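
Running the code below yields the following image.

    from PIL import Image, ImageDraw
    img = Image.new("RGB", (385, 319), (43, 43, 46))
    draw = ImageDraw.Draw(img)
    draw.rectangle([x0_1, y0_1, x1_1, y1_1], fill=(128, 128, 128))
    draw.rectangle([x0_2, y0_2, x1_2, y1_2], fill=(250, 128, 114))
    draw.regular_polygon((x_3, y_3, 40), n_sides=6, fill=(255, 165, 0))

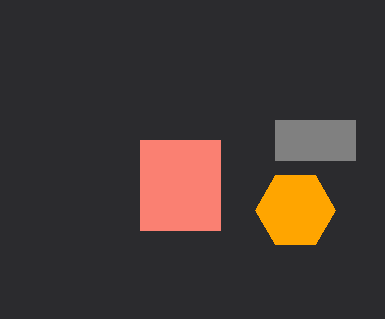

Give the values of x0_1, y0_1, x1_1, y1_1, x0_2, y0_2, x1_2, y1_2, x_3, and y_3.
x0_1 = 275; y0_1 = 120; x1_1 = 355; y1_1 = 160; x0_2 = 140; y0_2 = 140; x1_2 = 220; y1_2 = 230; x_3 = 295; y_3 = 210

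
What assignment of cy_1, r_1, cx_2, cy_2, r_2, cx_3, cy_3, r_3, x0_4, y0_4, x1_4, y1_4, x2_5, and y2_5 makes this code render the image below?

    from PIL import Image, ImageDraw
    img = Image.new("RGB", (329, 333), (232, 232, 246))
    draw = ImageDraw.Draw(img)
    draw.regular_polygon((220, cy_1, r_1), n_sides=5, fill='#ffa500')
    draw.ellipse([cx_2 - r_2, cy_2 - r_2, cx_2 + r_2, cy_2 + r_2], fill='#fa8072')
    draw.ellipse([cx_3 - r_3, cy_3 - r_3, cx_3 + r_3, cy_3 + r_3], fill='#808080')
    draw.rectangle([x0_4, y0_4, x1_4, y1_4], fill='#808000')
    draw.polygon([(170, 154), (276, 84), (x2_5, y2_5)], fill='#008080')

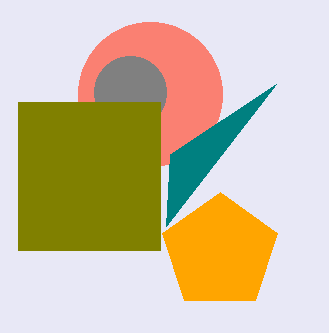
cy_1 = 252; r_1 = 60; cx_2 = 150; cy_2 = 94; r_2 = 72; cx_3 = 130; cy_3 = 92; r_3 = 36; x0_4 = 18; y0_4 = 102; x1_4 = 160; y1_4 = 250; x2_5 = 166; y2_5 = 226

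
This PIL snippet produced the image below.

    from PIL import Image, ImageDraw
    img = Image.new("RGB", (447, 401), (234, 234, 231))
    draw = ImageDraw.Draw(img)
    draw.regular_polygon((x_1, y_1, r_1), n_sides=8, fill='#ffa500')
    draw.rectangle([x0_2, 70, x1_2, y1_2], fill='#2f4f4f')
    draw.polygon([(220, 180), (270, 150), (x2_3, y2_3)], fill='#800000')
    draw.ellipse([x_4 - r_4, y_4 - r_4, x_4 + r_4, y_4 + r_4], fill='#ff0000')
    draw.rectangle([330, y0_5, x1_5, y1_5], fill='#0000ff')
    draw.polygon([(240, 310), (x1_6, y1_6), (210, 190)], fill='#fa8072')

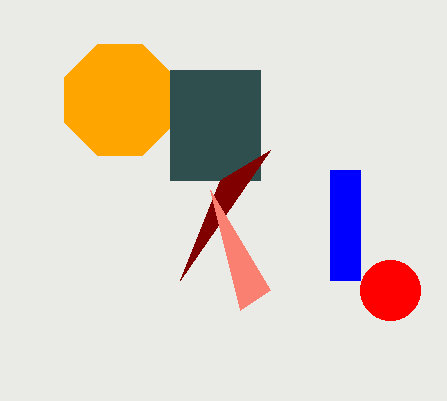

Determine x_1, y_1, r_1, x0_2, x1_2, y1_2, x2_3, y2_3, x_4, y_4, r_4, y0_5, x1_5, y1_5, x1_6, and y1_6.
x_1 = 120, y_1 = 100, r_1 = 60, x0_2 = 170, x1_2 = 260, y1_2 = 180, x2_3 = 180, y2_3 = 280, x_4 = 390, y_4 = 290, r_4 = 30, y0_5 = 170, x1_5 = 360, y1_5 = 280, x1_6 = 270, y1_6 = 290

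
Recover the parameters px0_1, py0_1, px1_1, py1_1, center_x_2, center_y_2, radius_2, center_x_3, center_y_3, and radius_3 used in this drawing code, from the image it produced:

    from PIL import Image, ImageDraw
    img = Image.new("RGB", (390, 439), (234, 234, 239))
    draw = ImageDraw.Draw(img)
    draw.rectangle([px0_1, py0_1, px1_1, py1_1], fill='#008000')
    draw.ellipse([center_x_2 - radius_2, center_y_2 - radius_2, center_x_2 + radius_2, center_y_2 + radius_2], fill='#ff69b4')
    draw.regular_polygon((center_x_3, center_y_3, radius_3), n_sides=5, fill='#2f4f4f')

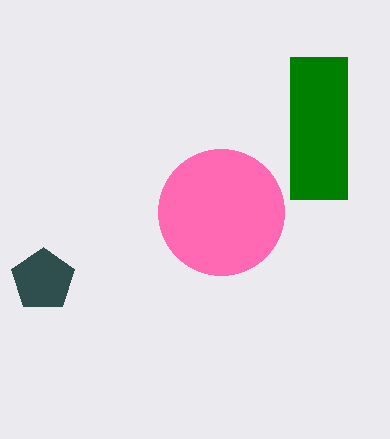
px0_1 = 290
py0_1 = 57
px1_1 = 347
py1_1 = 199
center_x_2 = 221
center_y_2 = 212
radius_2 = 63
center_x_3 = 43
center_y_3 = 280
radius_3 = 33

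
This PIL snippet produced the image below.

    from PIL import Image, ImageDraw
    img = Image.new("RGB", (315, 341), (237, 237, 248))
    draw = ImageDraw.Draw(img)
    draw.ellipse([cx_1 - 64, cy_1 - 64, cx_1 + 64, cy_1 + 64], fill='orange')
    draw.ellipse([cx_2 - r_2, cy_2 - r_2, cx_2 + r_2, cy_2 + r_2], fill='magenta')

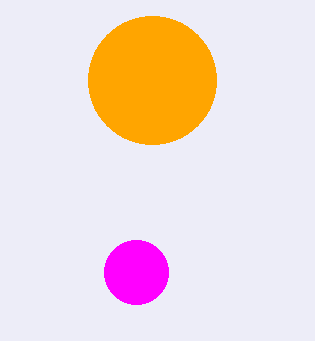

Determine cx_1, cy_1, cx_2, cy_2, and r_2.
cx_1 = 152
cy_1 = 80
cx_2 = 136
cy_2 = 272
r_2 = 32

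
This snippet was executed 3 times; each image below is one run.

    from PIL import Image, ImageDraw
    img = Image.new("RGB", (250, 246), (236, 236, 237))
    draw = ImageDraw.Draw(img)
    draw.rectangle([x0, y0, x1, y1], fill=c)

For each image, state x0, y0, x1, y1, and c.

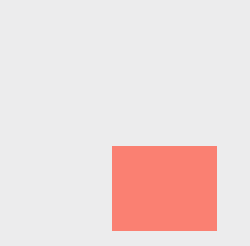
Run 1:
x0 = 112; y0 = 146; x1 = 216; y1 = 230; c = 'salmon'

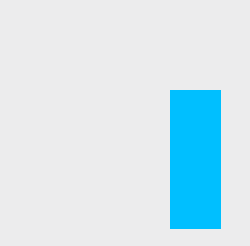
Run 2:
x0 = 170
y0 = 90
x1 = 220
y1 = 228
c = 'deepskyblue'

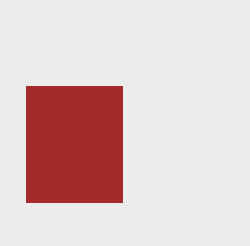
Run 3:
x0 = 26, y0 = 86, x1 = 122, y1 = 202, c = 'brown'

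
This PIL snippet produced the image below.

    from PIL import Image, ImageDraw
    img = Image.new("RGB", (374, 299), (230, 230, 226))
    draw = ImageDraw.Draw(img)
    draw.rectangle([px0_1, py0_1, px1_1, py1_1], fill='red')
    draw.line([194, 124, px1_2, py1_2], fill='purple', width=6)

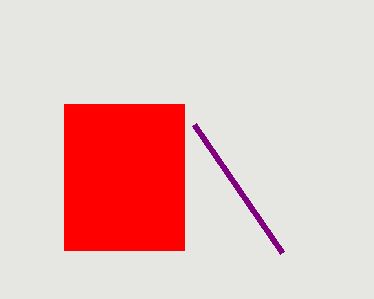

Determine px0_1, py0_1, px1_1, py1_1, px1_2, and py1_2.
px0_1 = 64; py0_1 = 104; px1_1 = 184; py1_1 = 250; px1_2 = 282; py1_2 = 252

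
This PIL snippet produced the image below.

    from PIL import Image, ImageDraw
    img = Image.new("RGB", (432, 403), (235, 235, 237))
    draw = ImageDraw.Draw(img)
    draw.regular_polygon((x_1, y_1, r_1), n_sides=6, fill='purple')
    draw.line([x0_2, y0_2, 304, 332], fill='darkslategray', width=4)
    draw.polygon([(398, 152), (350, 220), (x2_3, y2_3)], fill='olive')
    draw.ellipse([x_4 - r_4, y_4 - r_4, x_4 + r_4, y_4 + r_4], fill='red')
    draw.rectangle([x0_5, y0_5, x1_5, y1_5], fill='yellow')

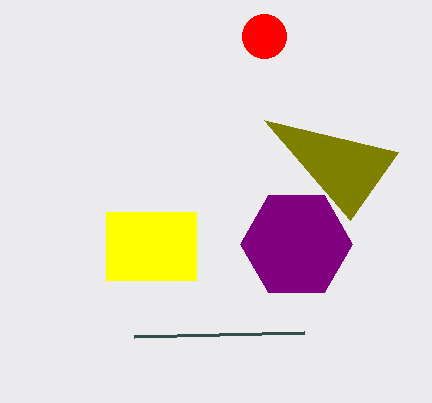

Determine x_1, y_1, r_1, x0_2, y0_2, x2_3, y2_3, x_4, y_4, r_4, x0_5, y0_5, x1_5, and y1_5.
x_1 = 296
y_1 = 244
r_1 = 56
x0_2 = 134
y0_2 = 336
x2_3 = 264
y2_3 = 120
x_4 = 264
y_4 = 36
r_4 = 22
x0_5 = 106
y0_5 = 212
x1_5 = 196
y1_5 = 280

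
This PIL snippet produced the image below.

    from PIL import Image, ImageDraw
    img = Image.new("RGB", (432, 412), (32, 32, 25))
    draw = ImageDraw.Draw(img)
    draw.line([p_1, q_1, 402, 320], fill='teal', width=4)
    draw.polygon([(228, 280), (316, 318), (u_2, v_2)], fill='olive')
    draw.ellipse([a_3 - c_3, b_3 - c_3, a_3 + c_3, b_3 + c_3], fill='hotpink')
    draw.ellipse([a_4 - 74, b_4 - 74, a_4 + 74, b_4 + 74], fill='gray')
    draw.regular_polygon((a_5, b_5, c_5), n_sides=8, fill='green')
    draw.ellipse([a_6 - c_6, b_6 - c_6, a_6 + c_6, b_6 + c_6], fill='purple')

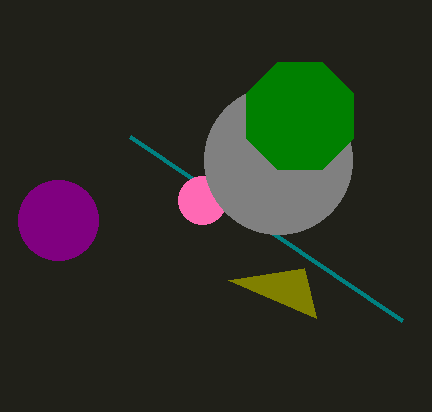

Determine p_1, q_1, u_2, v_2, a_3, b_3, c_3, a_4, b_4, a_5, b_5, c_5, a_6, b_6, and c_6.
p_1 = 130
q_1 = 136
u_2 = 304
v_2 = 268
a_3 = 202
b_3 = 200
c_3 = 24
a_4 = 278
b_4 = 160
a_5 = 300
b_5 = 116
c_5 = 58
a_6 = 58
b_6 = 220
c_6 = 40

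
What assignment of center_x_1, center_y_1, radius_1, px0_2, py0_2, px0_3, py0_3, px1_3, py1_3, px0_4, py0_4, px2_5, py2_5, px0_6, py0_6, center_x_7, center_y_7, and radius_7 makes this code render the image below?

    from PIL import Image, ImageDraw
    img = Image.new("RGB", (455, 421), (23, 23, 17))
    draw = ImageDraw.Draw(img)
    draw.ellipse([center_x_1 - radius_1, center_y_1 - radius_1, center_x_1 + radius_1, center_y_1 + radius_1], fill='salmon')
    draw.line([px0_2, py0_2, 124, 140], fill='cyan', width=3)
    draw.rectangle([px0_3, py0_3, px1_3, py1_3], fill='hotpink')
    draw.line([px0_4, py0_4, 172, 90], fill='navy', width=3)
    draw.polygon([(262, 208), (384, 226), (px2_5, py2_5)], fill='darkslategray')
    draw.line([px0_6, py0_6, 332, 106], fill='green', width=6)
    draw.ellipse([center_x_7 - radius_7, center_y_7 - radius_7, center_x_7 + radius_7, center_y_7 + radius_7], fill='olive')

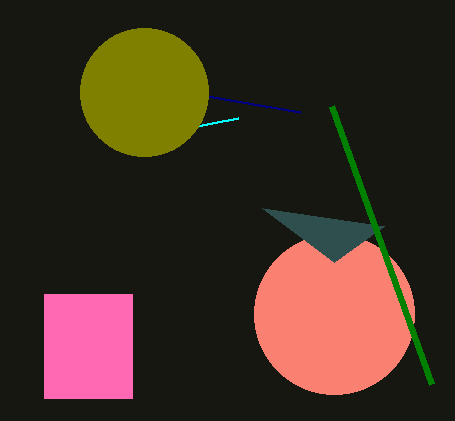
center_x_1 = 334
center_y_1 = 314
radius_1 = 80
px0_2 = 238
py0_2 = 118
px0_3 = 44
py0_3 = 294
px1_3 = 132
py1_3 = 398
px0_4 = 300
py0_4 = 112
px2_5 = 334
py2_5 = 262
px0_6 = 432
py0_6 = 384
center_x_7 = 144
center_y_7 = 92
radius_7 = 64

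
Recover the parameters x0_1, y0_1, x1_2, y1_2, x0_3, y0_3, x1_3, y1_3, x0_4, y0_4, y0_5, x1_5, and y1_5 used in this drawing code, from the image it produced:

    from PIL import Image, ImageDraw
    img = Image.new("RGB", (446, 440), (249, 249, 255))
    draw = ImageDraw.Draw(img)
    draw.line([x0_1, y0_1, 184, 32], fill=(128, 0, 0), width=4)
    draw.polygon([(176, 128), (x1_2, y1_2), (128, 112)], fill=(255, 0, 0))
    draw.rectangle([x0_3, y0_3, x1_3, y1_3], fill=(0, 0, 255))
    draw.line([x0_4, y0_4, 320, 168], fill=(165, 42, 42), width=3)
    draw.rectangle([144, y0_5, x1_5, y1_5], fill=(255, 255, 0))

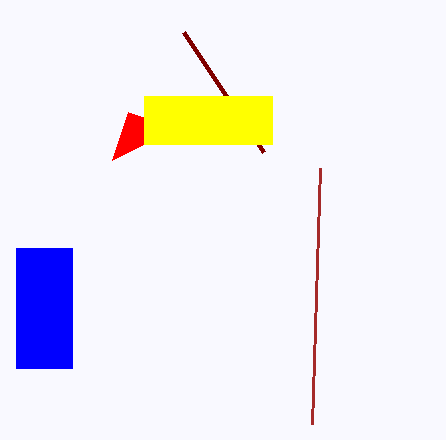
x0_1 = 264; y0_1 = 152; x1_2 = 112; y1_2 = 160; x0_3 = 16; y0_3 = 248; x1_3 = 72; y1_3 = 368; x0_4 = 312; y0_4 = 424; y0_5 = 96; x1_5 = 272; y1_5 = 144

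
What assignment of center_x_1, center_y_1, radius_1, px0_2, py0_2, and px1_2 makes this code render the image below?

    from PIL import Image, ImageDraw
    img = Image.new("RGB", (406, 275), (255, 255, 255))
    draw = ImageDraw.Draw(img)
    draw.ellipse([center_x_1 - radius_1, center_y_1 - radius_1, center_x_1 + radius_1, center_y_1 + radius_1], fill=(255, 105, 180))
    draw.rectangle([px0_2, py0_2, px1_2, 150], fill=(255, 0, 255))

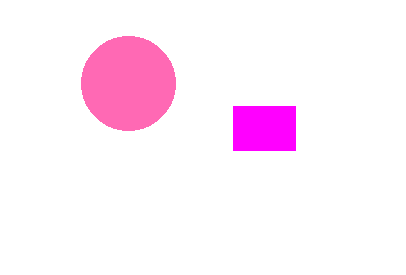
center_x_1 = 128, center_y_1 = 83, radius_1 = 47, px0_2 = 233, py0_2 = 106, px1_2 = 295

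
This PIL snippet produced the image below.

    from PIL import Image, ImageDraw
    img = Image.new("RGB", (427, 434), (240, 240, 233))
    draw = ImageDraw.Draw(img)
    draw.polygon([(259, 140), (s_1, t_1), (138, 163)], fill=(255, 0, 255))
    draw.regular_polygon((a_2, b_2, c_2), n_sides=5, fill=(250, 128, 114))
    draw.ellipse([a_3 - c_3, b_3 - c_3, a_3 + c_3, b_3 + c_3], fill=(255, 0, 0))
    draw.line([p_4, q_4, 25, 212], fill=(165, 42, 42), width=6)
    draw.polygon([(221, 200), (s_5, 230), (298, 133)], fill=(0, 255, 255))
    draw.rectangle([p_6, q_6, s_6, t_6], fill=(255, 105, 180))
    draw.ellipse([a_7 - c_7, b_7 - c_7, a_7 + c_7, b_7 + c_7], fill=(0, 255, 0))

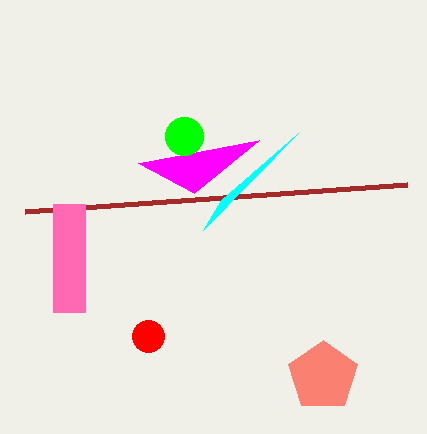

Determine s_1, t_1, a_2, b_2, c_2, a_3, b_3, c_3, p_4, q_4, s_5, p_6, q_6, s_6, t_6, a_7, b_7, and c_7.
s_1 = 194
t_1 = 193
a_2 = 323
b_2 = 376
c_2 = 36
a_3 = 148
b_3 = 336
c_3 = 16
p_4 = 407
q_4 = 185
s_5 = 203
p_6 = 53
q_6 = 204
s_6 = 85
t_6 = 312
a_7 = 184
b_7 = 136
c_7 = 19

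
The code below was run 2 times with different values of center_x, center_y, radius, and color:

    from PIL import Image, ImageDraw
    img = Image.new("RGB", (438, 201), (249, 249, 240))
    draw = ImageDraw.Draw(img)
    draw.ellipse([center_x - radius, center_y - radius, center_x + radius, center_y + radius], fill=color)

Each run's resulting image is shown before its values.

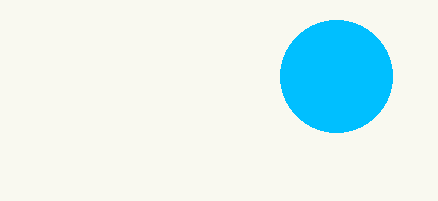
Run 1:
center_x = 336, center_y = 76, radius = 56, color = 'deepskyblue'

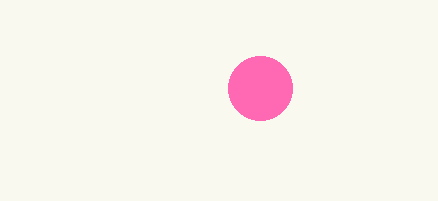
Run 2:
center_x = 260, center_y = 88, radius = 32, color = 'hotpink'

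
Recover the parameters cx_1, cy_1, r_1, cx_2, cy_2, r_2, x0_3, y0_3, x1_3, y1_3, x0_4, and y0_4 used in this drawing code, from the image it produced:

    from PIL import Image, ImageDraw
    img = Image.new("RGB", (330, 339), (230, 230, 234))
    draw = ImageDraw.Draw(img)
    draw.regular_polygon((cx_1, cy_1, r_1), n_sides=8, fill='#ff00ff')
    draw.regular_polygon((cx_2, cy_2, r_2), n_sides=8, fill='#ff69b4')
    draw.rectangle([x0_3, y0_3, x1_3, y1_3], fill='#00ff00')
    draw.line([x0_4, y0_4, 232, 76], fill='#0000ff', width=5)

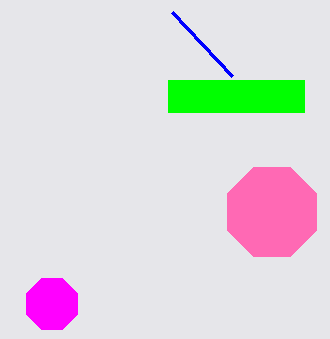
cx_1 = 52
cy_1 = 304
r_1 = 28
cx_2 = 272
cy_2 = 212
r_2 = 48
x0_3 = 168
y0_3 = 80
x1_3 = 304
y1_3 = 112
x0_4 = 172
y0_4 = 12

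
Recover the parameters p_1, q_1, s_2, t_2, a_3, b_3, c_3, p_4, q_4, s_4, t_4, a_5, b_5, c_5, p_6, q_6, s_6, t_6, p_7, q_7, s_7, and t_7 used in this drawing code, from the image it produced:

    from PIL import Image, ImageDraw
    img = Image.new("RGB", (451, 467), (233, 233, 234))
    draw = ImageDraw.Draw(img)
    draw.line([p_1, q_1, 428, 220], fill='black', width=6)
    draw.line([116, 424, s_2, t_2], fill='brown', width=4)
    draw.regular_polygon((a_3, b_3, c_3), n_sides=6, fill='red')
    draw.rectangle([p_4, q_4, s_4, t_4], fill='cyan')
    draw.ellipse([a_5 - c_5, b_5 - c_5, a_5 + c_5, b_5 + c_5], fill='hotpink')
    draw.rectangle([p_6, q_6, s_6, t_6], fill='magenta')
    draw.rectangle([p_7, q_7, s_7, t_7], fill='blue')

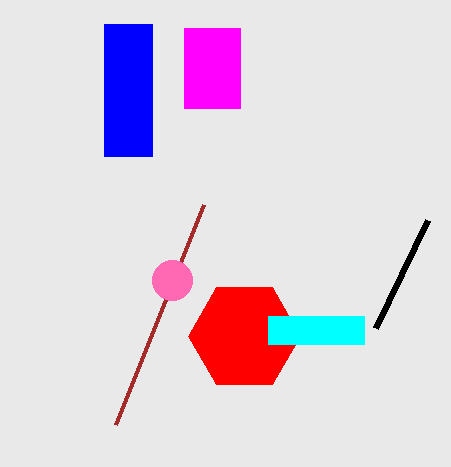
p_1 = 376
q_1 = 328
s_2 = 204
t_2 = 204
a_3 = 244
b_3 = 336
c_3 = 56
p_4 = 268
q_4 = 316
s_4 = 364
t_4 = 344
a_5 = 172
b_5 = 280
c_5 = 20
p_6 = 184
q_6 = 28
s_6 = 240
t_6 = 108
p_7 = 104
q_7 = 24
s_7 = 152
t_7 = 156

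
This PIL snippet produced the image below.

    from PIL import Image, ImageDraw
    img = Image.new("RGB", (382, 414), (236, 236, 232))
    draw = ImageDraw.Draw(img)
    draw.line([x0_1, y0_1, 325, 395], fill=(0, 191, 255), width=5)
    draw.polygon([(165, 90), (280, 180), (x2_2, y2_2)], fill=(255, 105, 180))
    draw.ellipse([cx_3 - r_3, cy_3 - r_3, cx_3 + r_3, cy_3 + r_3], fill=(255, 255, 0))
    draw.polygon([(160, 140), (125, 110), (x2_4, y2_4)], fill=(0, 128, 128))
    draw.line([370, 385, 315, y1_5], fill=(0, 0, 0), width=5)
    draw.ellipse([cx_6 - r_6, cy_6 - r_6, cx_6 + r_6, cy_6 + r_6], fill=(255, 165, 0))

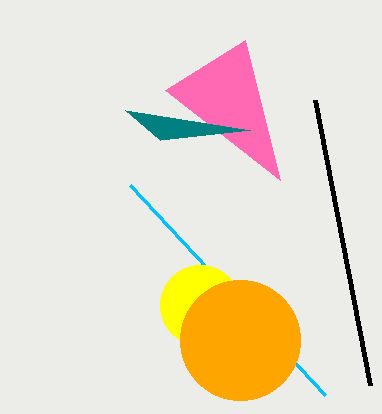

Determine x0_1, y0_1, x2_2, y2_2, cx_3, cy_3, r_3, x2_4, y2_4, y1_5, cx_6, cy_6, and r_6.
x0_1 = 130
y0_1 = 185
x2_2 = 245
y2_2 = 40
cx_3 = 200
cy_3 = 305
r_3 = 40
x2_4 = 250
y2_4 = 130
y1_5 = 100
cx_6 = 240
cy_6 = 340
r_6 = 60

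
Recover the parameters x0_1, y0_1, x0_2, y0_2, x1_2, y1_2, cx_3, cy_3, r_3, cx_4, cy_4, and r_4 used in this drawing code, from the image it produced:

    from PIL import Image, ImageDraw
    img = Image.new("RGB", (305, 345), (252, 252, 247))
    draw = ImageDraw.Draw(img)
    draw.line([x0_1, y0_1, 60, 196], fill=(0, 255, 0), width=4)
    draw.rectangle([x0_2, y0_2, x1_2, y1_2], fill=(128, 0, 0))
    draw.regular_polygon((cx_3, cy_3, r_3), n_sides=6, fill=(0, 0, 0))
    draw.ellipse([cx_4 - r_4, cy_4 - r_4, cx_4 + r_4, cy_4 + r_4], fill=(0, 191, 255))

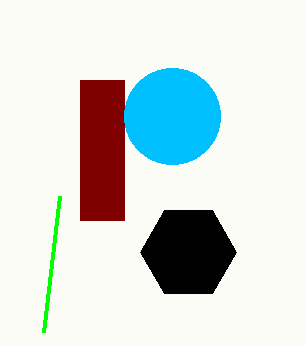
x0_1 = 44; y0_1 = 332; x0_2 = 80; y0_2 = 80; x1_2 = 124; y1_2 = 220; cx_3 = 188; cy_3 = 252; r_3 = 48; cx_4 = 172; cy_4 = 116; r_4 = 48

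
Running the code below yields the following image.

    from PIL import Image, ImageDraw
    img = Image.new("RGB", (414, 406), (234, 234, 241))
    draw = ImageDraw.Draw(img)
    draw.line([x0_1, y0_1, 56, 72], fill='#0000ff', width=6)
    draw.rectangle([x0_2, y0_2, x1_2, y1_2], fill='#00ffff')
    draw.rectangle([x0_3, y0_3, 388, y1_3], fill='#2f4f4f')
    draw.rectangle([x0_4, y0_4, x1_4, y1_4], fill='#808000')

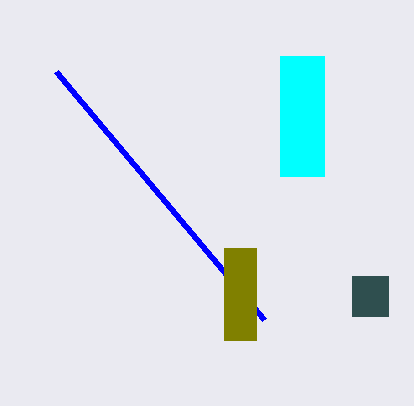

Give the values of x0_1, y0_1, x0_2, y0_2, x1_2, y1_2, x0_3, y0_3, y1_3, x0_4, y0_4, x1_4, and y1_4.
x0_1 = 264; y0_1 = 320; x0_2 = 280; y0_2 = 56; x1_2 = 324; y1_2 = 176; x0_3 = 352; y0_3 = 276; y1_3 = 316; x0_4 = 224; y0_4 = 248; x1_4 = 256; y1_4 = 340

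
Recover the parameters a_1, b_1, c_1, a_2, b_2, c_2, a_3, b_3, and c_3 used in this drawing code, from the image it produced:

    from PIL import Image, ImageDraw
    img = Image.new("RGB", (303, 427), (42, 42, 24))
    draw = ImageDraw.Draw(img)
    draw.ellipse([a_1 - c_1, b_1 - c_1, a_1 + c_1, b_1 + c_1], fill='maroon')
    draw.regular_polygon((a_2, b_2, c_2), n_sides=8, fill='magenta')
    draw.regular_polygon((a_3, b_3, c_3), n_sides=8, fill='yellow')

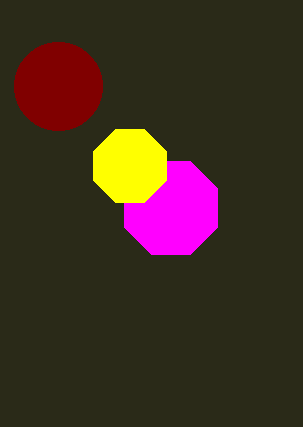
a_1 = 58; b_1 = 86; c_1 = 44; a_2 = 171; b_2 = 208; c_2 = 50; a_3 = 130; b_3 = 166; c_3 = 39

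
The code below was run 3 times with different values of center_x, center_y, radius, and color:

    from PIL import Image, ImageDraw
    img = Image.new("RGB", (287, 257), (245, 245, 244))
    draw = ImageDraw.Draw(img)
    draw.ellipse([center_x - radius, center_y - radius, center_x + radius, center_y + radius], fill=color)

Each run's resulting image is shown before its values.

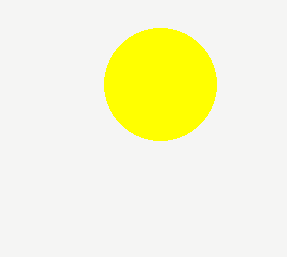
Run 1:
center_x = 160
center_y = 84
radius = 56
color = 'yellow'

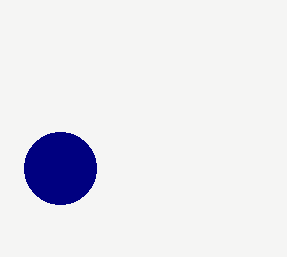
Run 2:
center_x = 60; center_y = 168; radius = 36; color = 'navy'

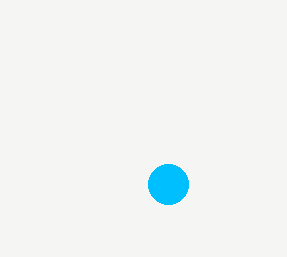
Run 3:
center_x = 168; center_y = 184; radius = 20; color = 'deepskyblue'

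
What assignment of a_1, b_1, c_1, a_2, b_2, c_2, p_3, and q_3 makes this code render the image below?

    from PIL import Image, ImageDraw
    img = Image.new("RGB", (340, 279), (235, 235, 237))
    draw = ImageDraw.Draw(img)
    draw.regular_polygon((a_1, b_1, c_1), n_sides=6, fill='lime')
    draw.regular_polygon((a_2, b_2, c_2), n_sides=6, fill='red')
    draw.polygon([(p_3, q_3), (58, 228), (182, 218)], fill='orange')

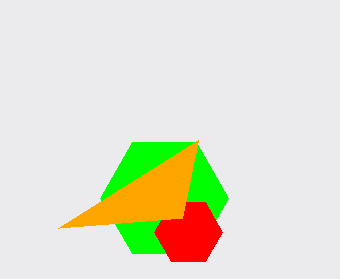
a_1 = 164
b_1 = 198
c_1 = 64
a_2 = 188
b_2 = 232
c_2 = 34
p_3 = 198
q_3 = 140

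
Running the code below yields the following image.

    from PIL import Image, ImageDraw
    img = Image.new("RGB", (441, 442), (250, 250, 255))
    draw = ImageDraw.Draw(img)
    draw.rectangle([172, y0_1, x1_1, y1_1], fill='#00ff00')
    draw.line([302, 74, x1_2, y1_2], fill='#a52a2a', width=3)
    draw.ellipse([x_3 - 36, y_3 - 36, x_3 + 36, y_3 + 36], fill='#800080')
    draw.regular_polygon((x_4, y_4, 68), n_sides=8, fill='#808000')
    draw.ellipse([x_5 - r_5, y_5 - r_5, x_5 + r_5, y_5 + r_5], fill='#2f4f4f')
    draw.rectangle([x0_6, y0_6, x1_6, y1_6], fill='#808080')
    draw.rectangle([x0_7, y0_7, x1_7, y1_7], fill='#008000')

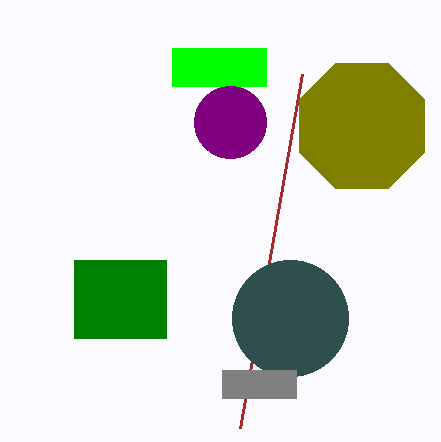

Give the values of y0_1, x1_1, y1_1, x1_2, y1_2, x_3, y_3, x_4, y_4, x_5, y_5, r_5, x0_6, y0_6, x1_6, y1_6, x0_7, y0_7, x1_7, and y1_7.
y0_1 = 48, x1_1 = 266, y1_1 = 86, x1_2 = 240, y1_2 = 428, x_3 = 230, y_3 = 122, x_4 = 362, y_4 = 126, x_5 = 290, y_5 = 318, r_5 = 58, x0_6 = 222, y0_6 = 370, x1_6 = 296, y1_6 = 398, x0_7 = 74, y0_7 = 260, x1_7 = 166, y1_7 = 338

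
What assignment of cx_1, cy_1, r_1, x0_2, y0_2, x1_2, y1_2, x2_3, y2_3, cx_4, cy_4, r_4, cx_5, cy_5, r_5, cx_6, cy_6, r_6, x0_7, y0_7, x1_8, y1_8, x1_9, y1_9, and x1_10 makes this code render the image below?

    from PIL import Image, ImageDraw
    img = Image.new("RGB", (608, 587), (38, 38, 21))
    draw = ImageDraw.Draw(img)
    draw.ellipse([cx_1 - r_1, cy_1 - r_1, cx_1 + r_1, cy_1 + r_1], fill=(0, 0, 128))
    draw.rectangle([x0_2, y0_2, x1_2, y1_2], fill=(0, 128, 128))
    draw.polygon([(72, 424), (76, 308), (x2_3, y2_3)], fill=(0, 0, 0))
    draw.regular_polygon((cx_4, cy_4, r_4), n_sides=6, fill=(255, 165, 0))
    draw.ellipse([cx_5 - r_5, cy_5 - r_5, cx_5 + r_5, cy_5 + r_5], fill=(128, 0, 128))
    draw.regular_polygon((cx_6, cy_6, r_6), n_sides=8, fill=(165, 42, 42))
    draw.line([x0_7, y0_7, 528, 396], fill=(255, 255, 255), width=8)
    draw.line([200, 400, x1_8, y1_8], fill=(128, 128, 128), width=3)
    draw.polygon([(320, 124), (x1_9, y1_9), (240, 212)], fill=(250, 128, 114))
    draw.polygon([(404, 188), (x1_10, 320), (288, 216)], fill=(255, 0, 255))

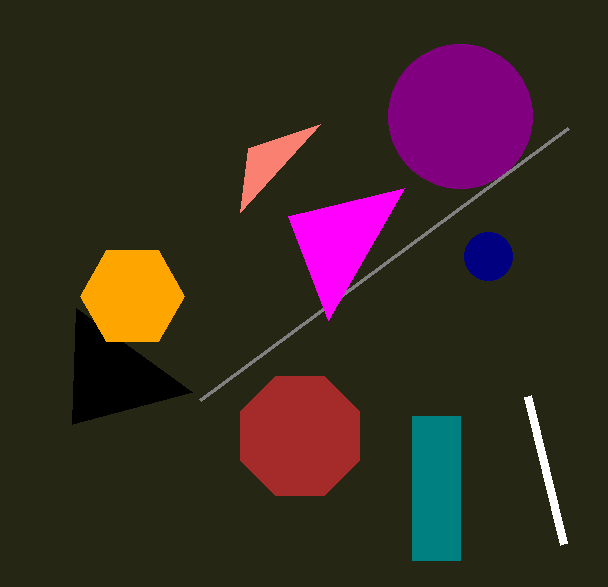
cx_1 = 488
cy_1 = 256
r_1 = 24
x0_2 = 412
y0_2 = 416
x1_2 = 460
y1_2 = 560
x2_3 = 192
y2_3 = 392
cx_4 = 132
cy_4 = 296
r_4 = 52
cx_5 = 460
cy_5 = 116
r_5 = 72
cx_6 = 300
cy_6 = 436
r_6 = 64
x0_7 = 564
y0_7 = 544
x1_8 = 568
y1_8 = 128
x1_9 = 248
y1_9 = 148
x1_10 = 328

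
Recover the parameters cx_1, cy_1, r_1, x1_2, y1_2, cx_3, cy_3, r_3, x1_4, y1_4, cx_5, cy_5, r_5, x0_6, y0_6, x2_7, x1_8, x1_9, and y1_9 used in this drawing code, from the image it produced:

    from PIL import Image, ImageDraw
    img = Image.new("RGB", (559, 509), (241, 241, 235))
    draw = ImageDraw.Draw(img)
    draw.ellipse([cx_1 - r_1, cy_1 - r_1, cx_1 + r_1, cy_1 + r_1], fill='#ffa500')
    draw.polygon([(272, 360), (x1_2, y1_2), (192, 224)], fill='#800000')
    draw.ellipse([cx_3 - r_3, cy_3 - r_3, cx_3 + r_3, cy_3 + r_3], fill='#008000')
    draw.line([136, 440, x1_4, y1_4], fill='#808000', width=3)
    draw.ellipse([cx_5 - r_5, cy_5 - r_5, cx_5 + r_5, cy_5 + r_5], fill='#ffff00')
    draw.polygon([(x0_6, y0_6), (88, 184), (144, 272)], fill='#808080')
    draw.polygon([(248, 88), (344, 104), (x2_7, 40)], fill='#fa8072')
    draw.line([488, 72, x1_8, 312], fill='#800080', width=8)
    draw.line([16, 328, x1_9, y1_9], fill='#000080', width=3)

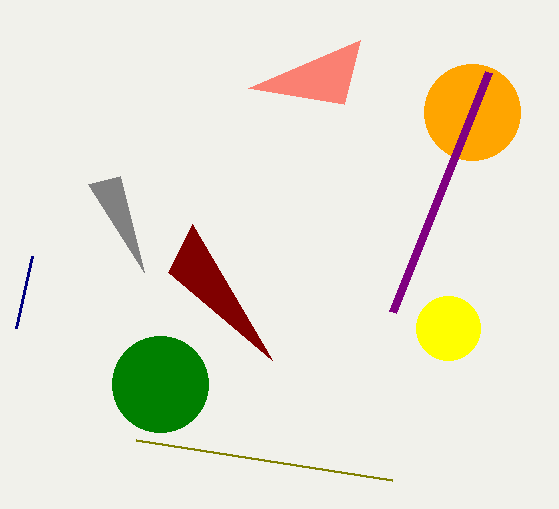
cx_1 = 472, cy_1 = 112, r_1 = 48, x1_2 = 168, y1_2 = 272, cx_3 = 160, cy_3 = 384, r_3 = 48, x1_4 = 392, y1_4 = 480, cx_5 = 448, cy_5 = 328, r_5 = 32, x0_6 = 120, y0_6 = 176, x2_7 = 360, x1_8 = 392, x1_9 = 32, y1_9 = 256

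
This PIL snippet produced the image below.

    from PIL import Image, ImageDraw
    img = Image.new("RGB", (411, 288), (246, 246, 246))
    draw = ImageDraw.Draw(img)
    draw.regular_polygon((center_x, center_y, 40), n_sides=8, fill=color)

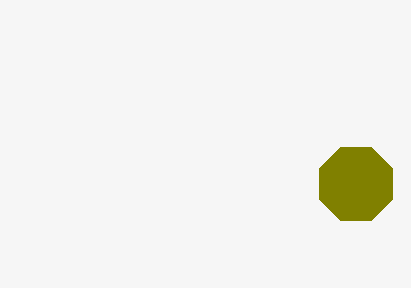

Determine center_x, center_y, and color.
center_x = 356
center_y = 184
color = 'olive'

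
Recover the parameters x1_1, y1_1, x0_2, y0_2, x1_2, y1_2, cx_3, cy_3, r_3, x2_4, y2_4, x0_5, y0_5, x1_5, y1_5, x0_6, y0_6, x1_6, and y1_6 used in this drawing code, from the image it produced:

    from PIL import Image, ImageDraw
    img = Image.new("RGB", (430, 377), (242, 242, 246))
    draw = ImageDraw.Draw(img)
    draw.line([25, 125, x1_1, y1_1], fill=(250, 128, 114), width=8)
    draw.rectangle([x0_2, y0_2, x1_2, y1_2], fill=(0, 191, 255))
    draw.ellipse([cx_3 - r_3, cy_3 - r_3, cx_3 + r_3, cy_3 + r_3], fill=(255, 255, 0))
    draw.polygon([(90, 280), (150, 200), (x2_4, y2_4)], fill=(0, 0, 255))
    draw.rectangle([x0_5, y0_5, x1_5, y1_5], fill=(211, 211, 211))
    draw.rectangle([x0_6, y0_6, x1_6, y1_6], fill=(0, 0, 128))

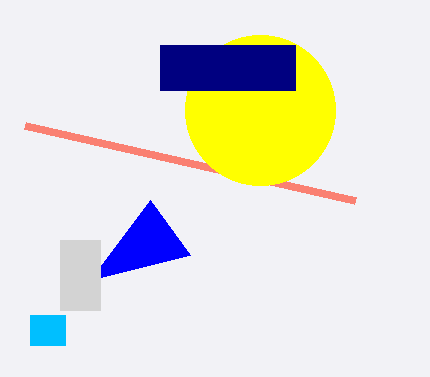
x1_1 = 355
y1_1 = 200
x0_2 = 30
y0_2 = 315
x1_2 = 65
y1_2 = 345
cx_3 = 260
cy_3 = 110
r_3 = 75
x2_4 = 190
y2_4 = 255
x0_5 = 60
y0_5 = 240
x1_5 = 100
y1_5 = 310
x0_6 = 160
y0_6 = 45
x1_6 = 295
y1_6 = 90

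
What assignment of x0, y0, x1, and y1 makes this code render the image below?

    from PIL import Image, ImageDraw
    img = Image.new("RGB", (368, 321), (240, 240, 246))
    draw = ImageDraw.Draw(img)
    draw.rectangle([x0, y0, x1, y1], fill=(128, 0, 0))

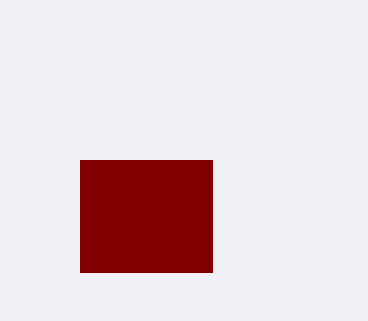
x0 = 80; y0 = 160; x1 = 212; y1 = 272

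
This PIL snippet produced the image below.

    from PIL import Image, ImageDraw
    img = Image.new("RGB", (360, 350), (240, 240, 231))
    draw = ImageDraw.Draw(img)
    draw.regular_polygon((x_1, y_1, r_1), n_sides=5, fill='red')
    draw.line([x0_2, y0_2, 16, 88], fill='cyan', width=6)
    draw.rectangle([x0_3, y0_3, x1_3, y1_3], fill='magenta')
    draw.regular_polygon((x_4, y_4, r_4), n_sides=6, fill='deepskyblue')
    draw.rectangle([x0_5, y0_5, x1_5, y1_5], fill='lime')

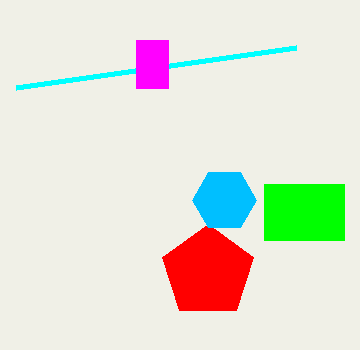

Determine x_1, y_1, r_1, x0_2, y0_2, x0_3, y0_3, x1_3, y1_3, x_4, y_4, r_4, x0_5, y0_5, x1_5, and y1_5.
x_1 = 208
y_1 = 272
r_1 = 48
x0_2 = 296
y0_2 = 48
x0_3 = 136
y0_3 = 40
x1_3 = 168
y1_3 = 88
x_4 = 224
y_4 = 200
r_4 = 32
x0_5 = 264
y0_5 = 184
x1_5 = 344
y1_5 = 240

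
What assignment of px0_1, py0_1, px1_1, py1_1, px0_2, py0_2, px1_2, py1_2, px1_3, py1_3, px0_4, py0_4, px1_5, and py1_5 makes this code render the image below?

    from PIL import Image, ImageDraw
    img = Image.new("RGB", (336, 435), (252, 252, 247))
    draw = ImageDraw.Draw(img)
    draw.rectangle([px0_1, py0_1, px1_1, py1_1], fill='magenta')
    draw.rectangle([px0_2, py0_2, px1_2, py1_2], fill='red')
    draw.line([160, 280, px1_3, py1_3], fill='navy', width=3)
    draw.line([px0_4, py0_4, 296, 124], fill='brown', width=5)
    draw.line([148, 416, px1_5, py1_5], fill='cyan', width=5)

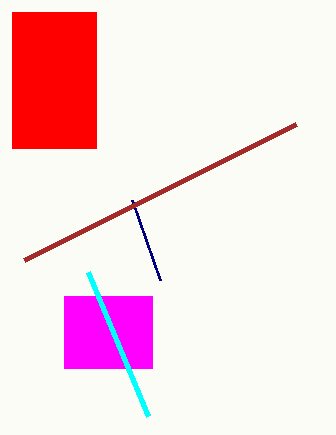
px0_1 = 64, py0_1 = 296, px1_1 = 152, py1_1 = 368, px0_2 = 12, py0_2 = 12, px1_2 = 96, py1_2 = 148, px1_3 = 132, py1_3 = 200, px0_4 = 24, py0_4 = 260, px1_5 = 88, py1_5 = 272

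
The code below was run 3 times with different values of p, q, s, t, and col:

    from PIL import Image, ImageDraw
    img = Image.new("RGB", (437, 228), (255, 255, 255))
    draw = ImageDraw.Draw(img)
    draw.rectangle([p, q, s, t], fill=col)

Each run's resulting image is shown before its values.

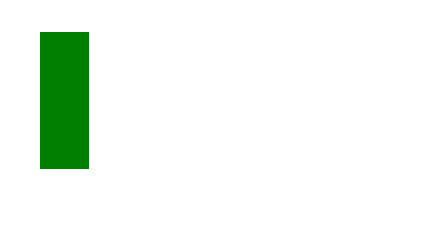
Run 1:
p = 40; q = 32; s = 88; t = 168; col = 'green'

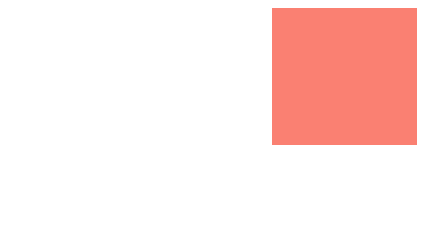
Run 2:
p = 272, q = 8, s = 416, t = 144, col = 'salmon'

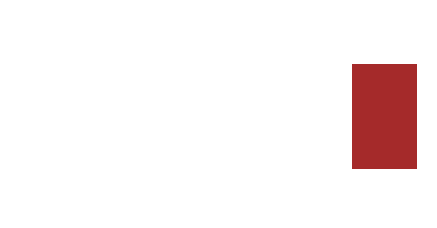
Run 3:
p = 352, q = 64, s = 416, t = 168, col = 'brown'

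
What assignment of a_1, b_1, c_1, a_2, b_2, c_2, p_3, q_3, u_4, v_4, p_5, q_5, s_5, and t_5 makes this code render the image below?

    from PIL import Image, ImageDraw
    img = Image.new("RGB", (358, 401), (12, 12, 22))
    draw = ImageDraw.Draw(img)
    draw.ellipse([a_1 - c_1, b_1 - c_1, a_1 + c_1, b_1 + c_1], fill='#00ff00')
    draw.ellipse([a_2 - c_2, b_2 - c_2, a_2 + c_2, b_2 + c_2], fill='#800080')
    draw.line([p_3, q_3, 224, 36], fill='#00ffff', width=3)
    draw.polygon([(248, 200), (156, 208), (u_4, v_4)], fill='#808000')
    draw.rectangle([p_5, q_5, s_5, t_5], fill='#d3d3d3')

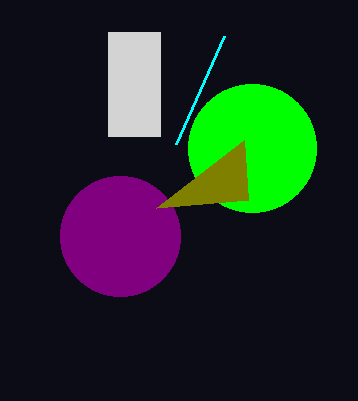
a_1 = 252, b_1 = 148, c_1 = 64, a_2 = 120, b_2 = 236, c_2 = 60, p_3 = 176, q_3 = 144, u_4 = 244, v_4 = 140, p_5 = 108, q_5 = 32, s_5 = 160, t_5 = 136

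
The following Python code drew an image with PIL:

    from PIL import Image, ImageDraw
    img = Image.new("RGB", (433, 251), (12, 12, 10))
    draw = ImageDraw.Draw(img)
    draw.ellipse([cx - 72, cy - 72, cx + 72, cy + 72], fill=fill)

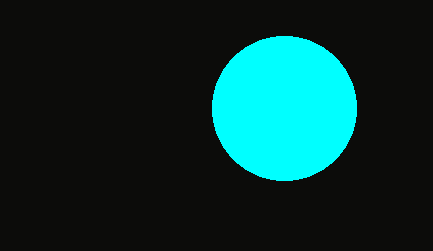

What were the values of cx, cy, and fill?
cx = 284; cy = 108; fill = 'cyan'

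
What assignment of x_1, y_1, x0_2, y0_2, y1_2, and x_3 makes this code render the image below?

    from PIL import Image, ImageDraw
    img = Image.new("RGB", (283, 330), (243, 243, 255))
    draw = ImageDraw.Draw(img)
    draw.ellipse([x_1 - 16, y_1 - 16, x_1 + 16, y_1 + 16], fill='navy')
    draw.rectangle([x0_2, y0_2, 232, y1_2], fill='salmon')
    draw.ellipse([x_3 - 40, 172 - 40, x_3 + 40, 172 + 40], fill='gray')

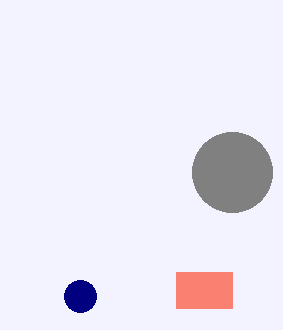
x_1 = 80, y_1 = 296, x0_2 = 176, y0_2 = 272, y1_2 = 308, x_3 = 232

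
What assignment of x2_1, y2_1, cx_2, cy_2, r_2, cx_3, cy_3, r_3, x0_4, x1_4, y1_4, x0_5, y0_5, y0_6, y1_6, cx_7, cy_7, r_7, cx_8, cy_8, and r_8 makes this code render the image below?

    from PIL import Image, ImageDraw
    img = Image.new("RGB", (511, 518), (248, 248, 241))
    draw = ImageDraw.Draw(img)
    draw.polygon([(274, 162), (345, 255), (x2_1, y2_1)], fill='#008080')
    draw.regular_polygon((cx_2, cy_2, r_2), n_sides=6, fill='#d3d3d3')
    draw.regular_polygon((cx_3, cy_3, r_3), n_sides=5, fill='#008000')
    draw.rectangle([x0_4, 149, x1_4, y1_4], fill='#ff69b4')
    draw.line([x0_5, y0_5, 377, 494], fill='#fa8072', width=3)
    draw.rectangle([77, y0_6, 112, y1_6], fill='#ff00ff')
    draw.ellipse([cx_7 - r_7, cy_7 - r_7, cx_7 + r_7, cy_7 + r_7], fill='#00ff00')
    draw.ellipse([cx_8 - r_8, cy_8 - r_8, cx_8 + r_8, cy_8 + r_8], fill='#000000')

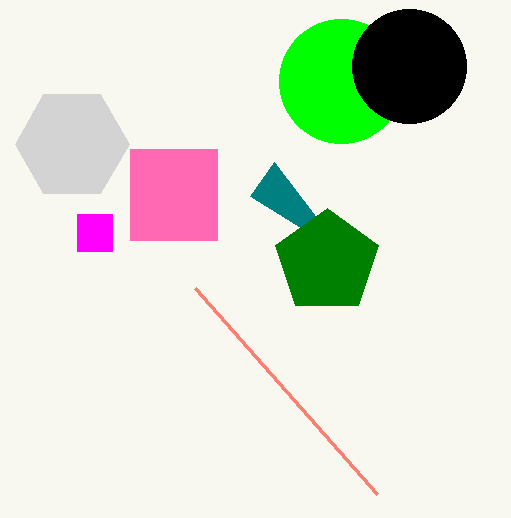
x2_1 = 250, y2_1 = 196, cx_2 = 72, cy_2 = 144, r_2 = 57, cx_3 = 327, cy_3 = 262, r_3 = 54, x0_4 = 130, x1_4 = 217, y1_4 = 240, x0_5 = 195, y0_5 = 288, y0_6 = 214, y1_6 = 251, cx_7 = 341, cy_7 = 81, r_7 = 62, cx_8 = 409, cy_8 = 66, r_8 = 57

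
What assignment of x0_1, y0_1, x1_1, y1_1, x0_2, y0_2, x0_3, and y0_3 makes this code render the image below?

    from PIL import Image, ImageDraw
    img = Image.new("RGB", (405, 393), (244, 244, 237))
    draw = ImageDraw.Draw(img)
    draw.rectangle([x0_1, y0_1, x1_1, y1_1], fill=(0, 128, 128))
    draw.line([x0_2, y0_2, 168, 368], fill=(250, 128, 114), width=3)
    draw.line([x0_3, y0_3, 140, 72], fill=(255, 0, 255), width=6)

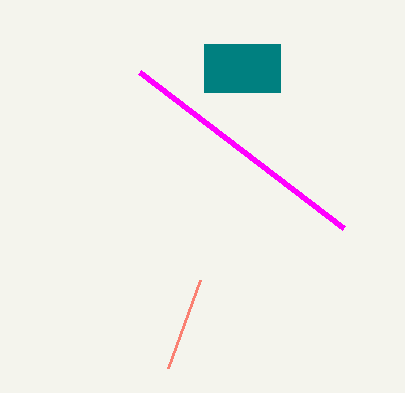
x0_1 = 204
y0_1 = 44
x1_1 = 280
y1_1 = 92
x0_2 = 200
y0_2 = 280
x0_3 = 344
y0_3 = 228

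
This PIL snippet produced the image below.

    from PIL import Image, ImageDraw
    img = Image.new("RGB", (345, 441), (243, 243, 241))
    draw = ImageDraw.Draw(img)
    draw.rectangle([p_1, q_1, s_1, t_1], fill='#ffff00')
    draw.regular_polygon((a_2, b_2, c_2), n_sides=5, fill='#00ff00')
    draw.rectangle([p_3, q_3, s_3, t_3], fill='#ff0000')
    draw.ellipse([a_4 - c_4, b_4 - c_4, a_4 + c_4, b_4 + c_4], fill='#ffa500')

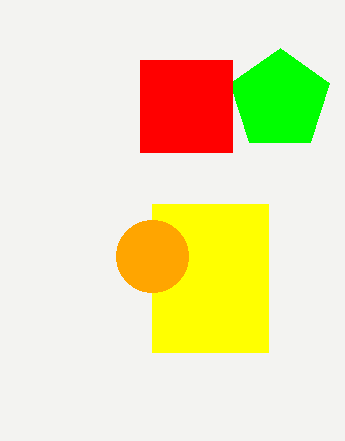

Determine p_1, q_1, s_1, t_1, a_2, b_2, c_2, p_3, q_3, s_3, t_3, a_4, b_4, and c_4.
p_1 = 152; q_1 = 204; s_1 = 268; t_1 = 352; a_2 = 280; b_2 = 100; c_2 = 52; p_3 = 140; q_3 = 60; s_3 = 232; t_3 = 152; a_4 = 152; b_4 = 256; c_4 = 36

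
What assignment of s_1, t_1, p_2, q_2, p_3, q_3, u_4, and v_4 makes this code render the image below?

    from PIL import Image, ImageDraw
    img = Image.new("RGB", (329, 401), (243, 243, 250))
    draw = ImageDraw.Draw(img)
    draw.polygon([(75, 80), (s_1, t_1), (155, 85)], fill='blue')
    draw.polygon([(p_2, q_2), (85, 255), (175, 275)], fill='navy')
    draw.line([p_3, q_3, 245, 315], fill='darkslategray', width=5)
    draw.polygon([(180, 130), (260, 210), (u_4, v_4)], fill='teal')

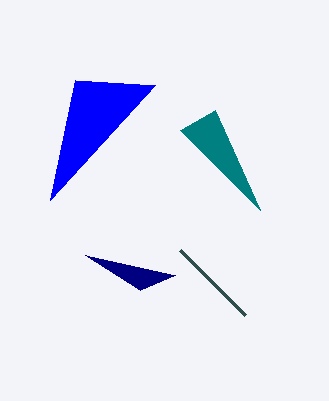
s_1 = 50; t_1 = 200; p_2 = 140; q_2 = 290; p_3 = 180; q_3 = 250; u_4 = 215; v_4 = 110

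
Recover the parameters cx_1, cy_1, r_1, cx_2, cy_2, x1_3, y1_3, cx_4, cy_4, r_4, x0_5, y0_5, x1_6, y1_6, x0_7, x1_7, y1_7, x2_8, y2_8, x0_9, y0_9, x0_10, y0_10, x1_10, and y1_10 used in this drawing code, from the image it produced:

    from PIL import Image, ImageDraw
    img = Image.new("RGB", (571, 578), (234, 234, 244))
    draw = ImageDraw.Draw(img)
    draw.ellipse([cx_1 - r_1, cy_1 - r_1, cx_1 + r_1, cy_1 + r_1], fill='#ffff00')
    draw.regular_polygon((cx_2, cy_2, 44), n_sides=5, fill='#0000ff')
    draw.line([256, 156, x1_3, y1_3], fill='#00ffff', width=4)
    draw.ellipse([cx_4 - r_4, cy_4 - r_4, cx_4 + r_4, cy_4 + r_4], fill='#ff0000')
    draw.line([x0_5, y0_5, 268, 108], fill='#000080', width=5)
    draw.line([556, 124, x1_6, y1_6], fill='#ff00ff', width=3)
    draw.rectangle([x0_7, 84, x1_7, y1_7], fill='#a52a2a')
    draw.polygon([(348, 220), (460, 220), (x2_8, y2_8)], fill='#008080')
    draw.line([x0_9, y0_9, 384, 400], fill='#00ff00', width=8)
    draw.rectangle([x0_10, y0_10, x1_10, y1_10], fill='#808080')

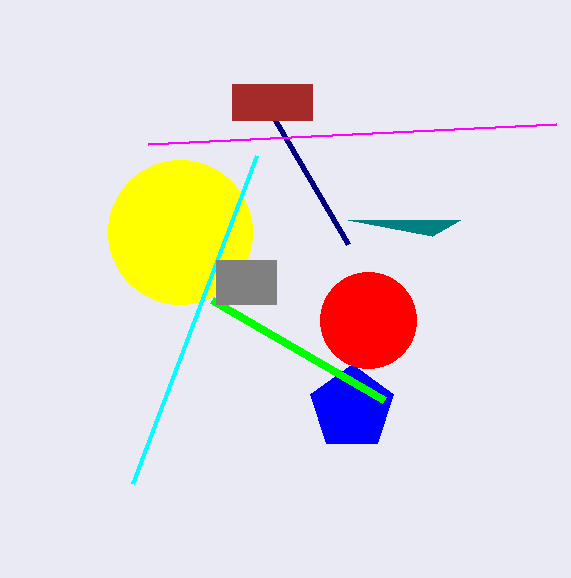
cx_1 = 180; cy_1 = 232; r_1 = 72; cx_2 = 352; cy_2 = 408; x1_3 = 132; y1_3 = 484; cx_4 = 368; cy_4 = 320; r_4 = 48; x0_5 = 348; y0_5 = 244; x1_6 = 148; y1_6 = 144; x0_7 = 232; x1_7 = 312; y1_7 = 120; x2_8 = 432; y2_8 = 236; x0_9 = 212; y0_9 = 300; x0_10 = 216; y0_10 = 260; x1_10 = 276; y1_10 = 304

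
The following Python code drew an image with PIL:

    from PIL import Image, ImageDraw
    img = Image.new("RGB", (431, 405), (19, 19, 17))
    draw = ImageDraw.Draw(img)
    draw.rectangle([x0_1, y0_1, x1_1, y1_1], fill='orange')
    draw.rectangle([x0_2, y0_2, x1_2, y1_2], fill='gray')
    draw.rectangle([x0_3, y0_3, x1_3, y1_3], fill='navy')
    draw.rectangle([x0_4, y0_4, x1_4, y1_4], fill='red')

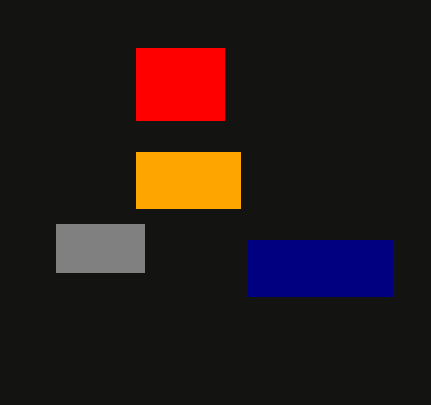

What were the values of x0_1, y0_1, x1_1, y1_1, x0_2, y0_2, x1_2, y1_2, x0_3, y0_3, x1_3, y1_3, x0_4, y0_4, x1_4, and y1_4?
x0_1 = 136
y0_1 = 152
x1_1 = 240
y1_1 = 208
x0_2 = 56
y0_2 = 224
x1_2 = 144
y1_2 = 272
x0_3 = 248
y0_3 = 240
x1_3 = 392
y1_3 = 296
x0_4 = 136
y0_4 = 48
x1_4 = 224
y1_4 = 120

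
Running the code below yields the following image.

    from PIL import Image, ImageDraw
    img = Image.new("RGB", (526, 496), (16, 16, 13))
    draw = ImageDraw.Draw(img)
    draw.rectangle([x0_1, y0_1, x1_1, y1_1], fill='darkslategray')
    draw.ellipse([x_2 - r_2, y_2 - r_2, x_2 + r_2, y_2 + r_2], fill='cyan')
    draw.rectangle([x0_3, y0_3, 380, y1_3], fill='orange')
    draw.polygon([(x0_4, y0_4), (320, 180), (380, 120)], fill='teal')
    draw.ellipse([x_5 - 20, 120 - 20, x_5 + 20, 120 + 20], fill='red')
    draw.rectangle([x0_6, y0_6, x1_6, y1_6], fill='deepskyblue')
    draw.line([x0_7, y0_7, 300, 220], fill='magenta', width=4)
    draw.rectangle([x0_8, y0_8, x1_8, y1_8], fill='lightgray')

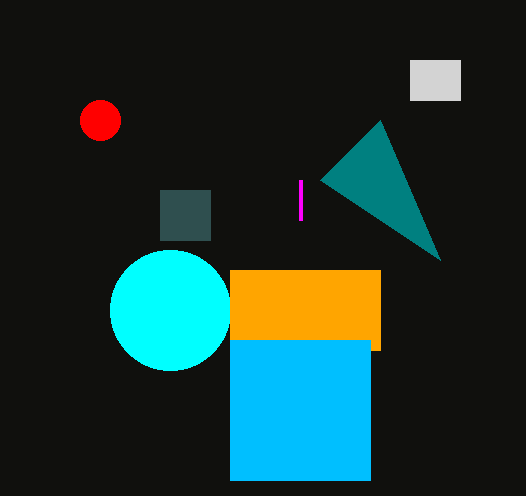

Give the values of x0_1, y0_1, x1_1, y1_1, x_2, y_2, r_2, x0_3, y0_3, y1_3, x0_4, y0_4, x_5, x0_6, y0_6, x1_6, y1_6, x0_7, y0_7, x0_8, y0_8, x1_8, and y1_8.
x0_1 = 160; y0_1 = 190; x1_1 = 210; y1_1 = 240; x_2 = 170; y_2 = 310; r_2 = 60; x0_3 = 230; y0_3 = 270; y1_3 = 350; x0_4 = 440; y0_4 = 260; x_5 = 100; x0_6 = 230; y0_6 = 340; x1_6 = 370; y1_6 = 480; x0_7 = 300; y0_7 = 180; x0_8 = 410; y0_8 = 60; x1_8 = 460; y1_8 = 100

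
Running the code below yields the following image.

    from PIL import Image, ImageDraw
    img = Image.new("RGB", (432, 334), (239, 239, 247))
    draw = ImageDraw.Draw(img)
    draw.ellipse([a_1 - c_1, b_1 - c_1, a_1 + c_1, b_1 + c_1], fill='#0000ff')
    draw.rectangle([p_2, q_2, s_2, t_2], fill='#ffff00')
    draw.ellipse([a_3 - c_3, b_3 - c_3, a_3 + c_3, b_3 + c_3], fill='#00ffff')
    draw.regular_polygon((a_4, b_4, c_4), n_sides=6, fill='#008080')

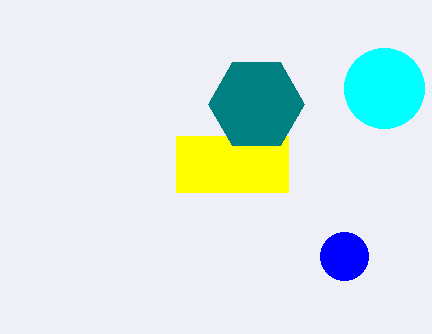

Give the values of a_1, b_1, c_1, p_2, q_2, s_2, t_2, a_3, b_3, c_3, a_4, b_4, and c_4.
a_1 = 344, b_1 = 256, c_1 = 24, p_2 = 176, q_2 = 136, s_2 = 288, t_2 = 192, a_3 = 384, b_3 = 88, c_3 = 40, a_4 = 256, b_4 = 104, c_4 = 48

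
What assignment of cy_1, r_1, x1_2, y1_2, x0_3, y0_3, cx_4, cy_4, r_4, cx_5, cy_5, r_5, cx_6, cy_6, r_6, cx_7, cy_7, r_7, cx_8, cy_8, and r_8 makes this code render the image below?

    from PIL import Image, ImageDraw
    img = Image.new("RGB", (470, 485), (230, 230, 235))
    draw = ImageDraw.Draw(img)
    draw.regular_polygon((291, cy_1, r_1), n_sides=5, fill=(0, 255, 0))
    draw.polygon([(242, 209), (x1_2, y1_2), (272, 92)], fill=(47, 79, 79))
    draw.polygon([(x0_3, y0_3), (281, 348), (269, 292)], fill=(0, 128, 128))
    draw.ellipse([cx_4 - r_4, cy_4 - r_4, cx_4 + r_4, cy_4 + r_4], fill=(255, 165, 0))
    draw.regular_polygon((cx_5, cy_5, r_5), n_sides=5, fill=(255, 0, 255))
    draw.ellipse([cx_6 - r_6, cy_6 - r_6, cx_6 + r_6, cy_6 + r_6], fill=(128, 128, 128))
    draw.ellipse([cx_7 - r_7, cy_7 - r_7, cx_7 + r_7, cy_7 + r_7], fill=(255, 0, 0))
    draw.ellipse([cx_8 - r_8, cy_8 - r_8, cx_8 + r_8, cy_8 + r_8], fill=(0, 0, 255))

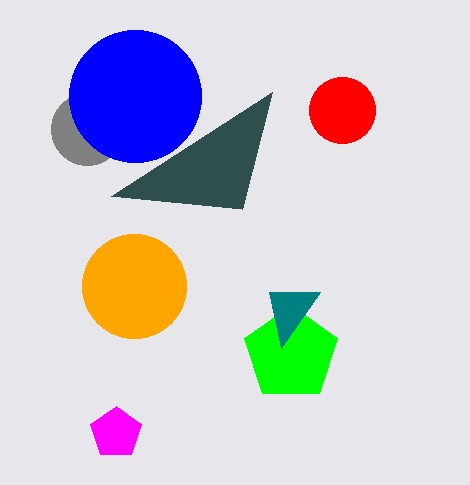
cy_1 = 354
r_1 = 49
x1_2 = 111
y1_2 = 196
x0_3 = 320
y0_3 = 292
cx_4 = 134
cy_4 = 286
r_4 = 52
cx_5 = 116
cy_5 = 433
r_5 = 27
cx_6 = 87
cy_6 = 129
r_6 = 36
cx_7 = 342
cy_7 = 110
r_7 = 33
cx_8 = 135
cy_8 = 96
r_8 = 66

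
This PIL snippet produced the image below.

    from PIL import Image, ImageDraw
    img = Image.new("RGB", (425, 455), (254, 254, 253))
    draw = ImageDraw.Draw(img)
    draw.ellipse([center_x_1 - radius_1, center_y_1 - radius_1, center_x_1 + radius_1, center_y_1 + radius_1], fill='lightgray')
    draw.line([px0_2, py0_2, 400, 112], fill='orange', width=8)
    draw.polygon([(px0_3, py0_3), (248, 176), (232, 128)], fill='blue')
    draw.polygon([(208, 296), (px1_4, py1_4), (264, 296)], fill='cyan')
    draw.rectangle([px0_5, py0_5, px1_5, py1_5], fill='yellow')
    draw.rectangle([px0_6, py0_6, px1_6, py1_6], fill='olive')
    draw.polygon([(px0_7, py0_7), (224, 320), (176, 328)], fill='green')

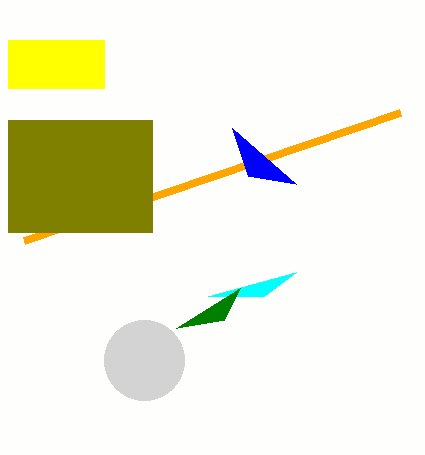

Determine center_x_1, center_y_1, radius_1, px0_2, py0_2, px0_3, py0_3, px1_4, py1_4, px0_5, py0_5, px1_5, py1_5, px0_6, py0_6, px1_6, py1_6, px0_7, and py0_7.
center_x_1 = 144, center_y_1 = 360, radius_1 = 40, px0_2 = 24, py0_2 = 240, px0_3 = 296, py0_3 = 184, px1_4 = 296, py1_4 = 272, px0_5 = 8, py0_5 = 40, px1_5 = 104, py1_5 = 88, px0_6 = 8, py0_6 = 120, px1_6 = 152, py1_6 = 232, px0_7 = 240, py0_7 = 288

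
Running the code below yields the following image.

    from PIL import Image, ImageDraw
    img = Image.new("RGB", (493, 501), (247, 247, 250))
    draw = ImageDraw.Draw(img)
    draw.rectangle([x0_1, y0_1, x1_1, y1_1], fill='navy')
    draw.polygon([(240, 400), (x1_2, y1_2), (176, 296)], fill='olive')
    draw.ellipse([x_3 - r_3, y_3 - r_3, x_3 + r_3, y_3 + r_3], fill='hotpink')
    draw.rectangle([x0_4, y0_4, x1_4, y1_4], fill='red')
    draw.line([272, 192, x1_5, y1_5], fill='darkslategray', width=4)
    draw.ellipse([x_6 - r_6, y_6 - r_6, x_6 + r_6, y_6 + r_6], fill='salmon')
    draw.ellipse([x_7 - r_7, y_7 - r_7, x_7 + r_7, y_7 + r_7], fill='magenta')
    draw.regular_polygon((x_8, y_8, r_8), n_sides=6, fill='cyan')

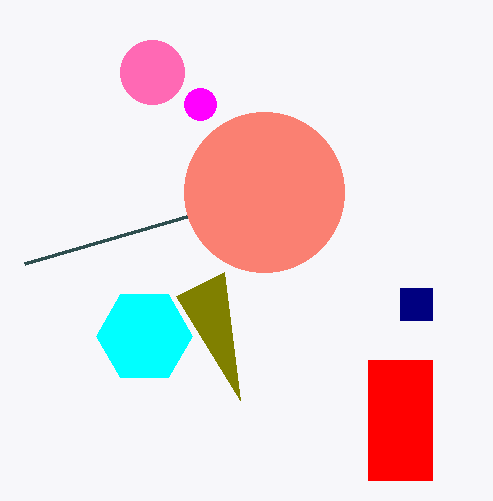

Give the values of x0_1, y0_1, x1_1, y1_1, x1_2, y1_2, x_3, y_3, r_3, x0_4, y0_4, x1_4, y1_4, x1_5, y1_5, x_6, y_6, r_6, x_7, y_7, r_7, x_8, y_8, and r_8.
x0_1 = 400
y0_1 = 288
x1_1 = 432
y1_1 = 320
x1_2 = 224
y1_2 = 272
x_3 = 152
y_3 = 72
r_3 = 32
x0_4 = 368
y0_4 = 360
x1_4 = 432
y1_4 = 480
x1_5 = 24
y1_5 = 264
x_6 = 264
y_6 = 192
r_6 = 80
x_7 = 200
y_7 = 104
r_7 = 16
x_8 = 144
y_8 = 336
r_8 = 48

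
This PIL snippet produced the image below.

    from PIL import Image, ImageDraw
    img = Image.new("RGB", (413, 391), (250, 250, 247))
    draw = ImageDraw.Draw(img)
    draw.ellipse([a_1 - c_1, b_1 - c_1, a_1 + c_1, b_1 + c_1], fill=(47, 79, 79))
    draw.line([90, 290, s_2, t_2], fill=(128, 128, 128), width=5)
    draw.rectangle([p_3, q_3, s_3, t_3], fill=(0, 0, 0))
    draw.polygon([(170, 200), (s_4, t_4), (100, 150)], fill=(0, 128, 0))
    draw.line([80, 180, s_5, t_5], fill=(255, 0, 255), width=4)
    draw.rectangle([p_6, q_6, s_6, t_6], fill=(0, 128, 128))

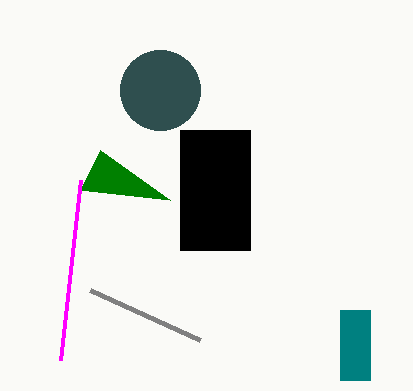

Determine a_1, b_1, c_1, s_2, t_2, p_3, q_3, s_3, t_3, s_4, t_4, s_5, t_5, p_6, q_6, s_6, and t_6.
a_1 = 160, b_1 = 90, c_1 = 40, s_2 = 200, t_2 = 340, p_3 = 180, q_3 = 130, s_3 = 250, t_3 = 250, s_4 = 80, t_4 = 190, s_5 = 60, t_5 = 360, p_6 = 340, q_6 = 310, s_6 = 370, t_6 = 380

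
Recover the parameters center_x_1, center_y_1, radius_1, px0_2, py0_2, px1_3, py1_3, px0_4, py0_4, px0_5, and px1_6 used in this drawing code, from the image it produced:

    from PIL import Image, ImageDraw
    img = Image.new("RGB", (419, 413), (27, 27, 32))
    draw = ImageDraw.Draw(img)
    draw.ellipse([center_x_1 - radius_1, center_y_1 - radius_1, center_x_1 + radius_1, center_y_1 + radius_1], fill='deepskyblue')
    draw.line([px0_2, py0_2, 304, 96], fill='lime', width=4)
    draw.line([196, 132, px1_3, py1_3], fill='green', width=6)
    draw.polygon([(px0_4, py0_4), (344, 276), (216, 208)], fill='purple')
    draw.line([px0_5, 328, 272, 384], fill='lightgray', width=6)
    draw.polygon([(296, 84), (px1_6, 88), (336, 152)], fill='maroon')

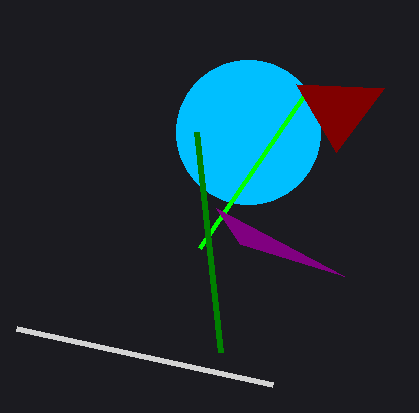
center_x_1 = 248, center_y_1 = 132, radius_1 = 72, px0_2 = 200, py0_2 = 248, px1_3 = 220, py1_3 = 352, px0_4 = 240, py0_4 = 244, px0_5 = 16, px1_6 = 384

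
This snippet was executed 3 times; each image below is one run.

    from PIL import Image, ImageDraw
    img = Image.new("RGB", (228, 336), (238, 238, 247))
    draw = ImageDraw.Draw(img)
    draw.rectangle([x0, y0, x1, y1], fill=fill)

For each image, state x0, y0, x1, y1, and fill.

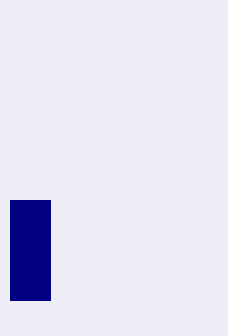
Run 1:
x0 = 10, y0 = 200, x1 = 50, y1 = 300, fill = 'navy'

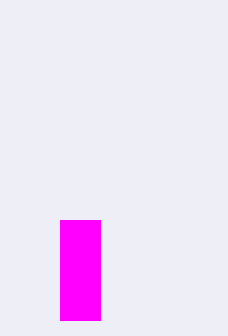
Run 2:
x0 = 60; y0 = 220; x1 = 100; y1 = 320; fill = 'magenta'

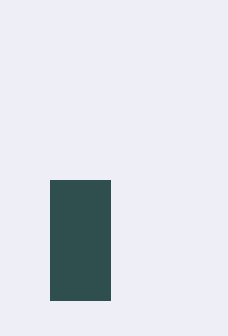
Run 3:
x0 = 50, y0 = 180, x1 = 110, y1 = 300, fill = 'darkslategray'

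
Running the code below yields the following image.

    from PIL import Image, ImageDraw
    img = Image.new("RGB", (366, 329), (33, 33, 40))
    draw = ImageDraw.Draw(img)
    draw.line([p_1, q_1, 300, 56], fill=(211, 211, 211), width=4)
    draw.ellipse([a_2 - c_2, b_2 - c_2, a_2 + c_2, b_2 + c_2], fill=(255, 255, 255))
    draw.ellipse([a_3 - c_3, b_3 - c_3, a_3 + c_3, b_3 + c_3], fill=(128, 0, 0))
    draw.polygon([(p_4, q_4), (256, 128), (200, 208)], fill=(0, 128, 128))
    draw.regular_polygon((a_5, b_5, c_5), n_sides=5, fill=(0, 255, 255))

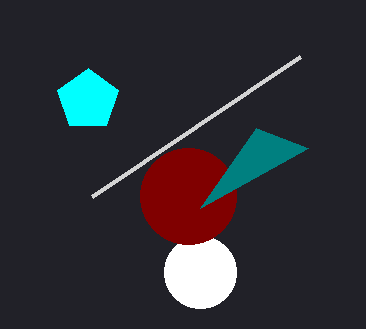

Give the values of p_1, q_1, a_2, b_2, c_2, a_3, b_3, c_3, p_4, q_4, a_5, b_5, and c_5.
p_1 = 92
q_1 = 196
a_2 = 200
b_2 = 272
c_2 = 36
a_3 = 188
b_3 = 196
c_3 = 48
p_4 = 308
q_4 = 148
a_5 = 88
b_5 = 100
c_5 = 32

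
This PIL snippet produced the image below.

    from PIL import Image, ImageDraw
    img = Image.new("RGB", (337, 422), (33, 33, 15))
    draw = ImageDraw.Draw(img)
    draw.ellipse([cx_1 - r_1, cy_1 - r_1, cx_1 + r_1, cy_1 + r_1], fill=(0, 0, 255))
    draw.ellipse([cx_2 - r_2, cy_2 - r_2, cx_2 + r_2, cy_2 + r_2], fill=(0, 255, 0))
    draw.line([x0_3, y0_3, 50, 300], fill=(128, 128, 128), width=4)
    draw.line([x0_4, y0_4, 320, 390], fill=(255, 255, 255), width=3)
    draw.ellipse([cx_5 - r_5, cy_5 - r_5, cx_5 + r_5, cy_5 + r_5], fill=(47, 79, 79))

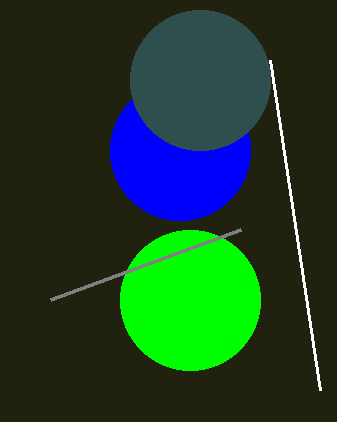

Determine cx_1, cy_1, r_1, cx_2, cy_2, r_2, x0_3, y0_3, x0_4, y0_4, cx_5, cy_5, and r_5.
cx_1 = 180, cy_1 = 150, r_1 = 70, cx_2 = 190, cy_2 = 300, r_2 = 70, x0_3 = 240, y0_3 = 230, x0_4 = 270, y0_4 = 60, cx_5 = 200, cy_5 = 80, r_5 = 70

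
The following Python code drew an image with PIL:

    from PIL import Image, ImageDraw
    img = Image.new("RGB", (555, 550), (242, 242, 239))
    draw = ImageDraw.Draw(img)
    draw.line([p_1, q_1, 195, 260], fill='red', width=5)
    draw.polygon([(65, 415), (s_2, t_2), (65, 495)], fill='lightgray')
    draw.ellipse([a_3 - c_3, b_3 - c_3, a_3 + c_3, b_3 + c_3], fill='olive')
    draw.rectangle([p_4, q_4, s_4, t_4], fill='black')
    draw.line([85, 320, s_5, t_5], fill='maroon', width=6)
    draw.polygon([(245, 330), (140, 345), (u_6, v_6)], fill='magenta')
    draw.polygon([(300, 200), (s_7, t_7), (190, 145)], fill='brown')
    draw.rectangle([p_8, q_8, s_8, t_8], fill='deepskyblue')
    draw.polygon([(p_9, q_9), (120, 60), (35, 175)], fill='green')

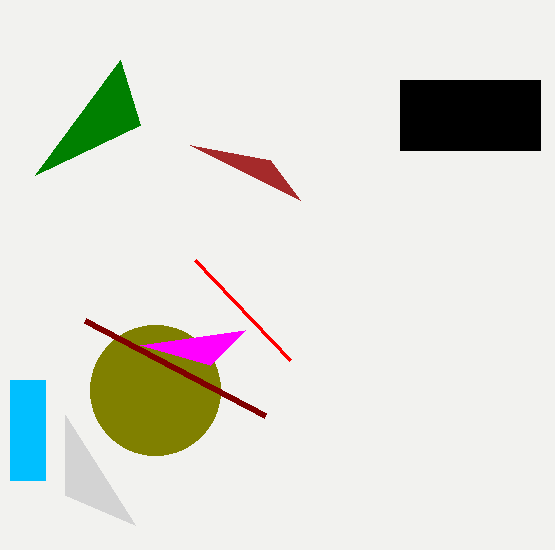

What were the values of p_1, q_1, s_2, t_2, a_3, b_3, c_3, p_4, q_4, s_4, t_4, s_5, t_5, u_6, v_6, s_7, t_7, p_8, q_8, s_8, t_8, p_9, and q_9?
p_1 = 290
q_1 = 360
s_2 = 135
t_2 = 525
a_3 = 155
b_3 = 390
c_3 = 65
p_4 = 400
q_4 = 80
s_4 = 540
t_4 = 150
s_5 = 265
t_5 = 415
u_6 = 210
v_6 = 365
s_7 = 270
t_7 = 160
p_8 = 10
q_8 = 380
s_8 = 45
t_8 = 480
p_9 = 140
q_9 = 125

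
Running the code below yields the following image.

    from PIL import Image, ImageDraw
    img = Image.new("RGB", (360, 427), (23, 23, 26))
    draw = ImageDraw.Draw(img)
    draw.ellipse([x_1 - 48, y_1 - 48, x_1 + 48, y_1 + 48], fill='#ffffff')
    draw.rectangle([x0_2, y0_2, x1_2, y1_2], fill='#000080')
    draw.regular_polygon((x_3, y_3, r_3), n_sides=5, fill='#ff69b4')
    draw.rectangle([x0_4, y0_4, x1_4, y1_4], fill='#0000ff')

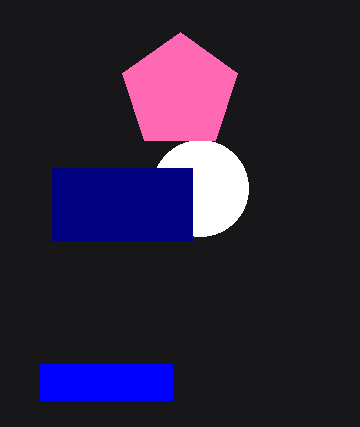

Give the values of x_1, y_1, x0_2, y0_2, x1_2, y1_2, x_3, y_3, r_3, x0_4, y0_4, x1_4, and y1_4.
x_1 = 200, y_1 = 188, x0_2 = 52, y0_2 = 168, x1_2 = 192, y1_2 = 240, x_3 = 180, y_3 = 92, r_3 = 60, x0_4 = 40, y0_4 = 364, x1_4 = 172, y1_4 = 400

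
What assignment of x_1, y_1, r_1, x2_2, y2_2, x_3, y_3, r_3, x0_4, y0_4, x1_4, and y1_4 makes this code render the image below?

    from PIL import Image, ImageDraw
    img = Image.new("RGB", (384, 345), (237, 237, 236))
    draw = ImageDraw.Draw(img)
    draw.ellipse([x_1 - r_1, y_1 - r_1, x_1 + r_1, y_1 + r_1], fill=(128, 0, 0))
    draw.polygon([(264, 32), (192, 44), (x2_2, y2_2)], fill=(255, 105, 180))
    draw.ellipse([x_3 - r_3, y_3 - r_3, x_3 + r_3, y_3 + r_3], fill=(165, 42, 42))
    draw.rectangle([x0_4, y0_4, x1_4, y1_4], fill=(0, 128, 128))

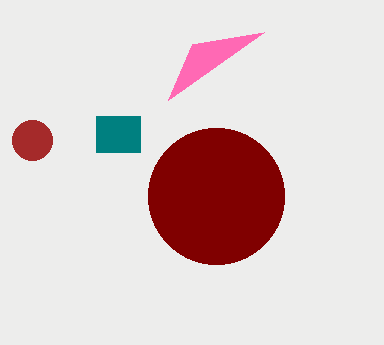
x_1 = 216
y_1 = 196
r_1 = 68
x2_2 = 168
y2_2 = 100
x_3 = 32
y_3 = 140
r_3 = 20
x0_4 = 96
y0_4 = 116
x1_4 = 140
y1_4 = 152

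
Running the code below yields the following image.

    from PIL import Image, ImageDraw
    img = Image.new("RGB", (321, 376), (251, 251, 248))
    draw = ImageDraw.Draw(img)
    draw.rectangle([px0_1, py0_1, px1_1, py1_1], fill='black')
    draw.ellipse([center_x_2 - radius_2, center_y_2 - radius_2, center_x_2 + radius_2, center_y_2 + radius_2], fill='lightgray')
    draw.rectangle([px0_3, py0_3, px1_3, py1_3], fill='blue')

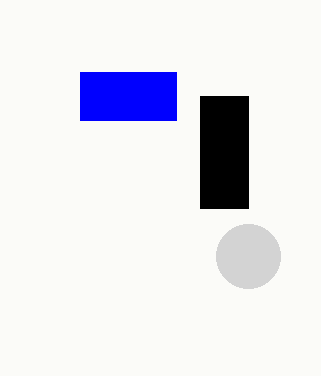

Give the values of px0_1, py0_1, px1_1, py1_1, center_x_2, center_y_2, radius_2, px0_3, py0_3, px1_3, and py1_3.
px0_1 = 200; py0_1 = 96; px1_1 = 248; py1_1 = 208; center_x_2 = 248; center_y_2 = 256; radius_2 = 32; px0_3 = 80; py0_3 = 72; px1_3 = 176; py1_3 = 120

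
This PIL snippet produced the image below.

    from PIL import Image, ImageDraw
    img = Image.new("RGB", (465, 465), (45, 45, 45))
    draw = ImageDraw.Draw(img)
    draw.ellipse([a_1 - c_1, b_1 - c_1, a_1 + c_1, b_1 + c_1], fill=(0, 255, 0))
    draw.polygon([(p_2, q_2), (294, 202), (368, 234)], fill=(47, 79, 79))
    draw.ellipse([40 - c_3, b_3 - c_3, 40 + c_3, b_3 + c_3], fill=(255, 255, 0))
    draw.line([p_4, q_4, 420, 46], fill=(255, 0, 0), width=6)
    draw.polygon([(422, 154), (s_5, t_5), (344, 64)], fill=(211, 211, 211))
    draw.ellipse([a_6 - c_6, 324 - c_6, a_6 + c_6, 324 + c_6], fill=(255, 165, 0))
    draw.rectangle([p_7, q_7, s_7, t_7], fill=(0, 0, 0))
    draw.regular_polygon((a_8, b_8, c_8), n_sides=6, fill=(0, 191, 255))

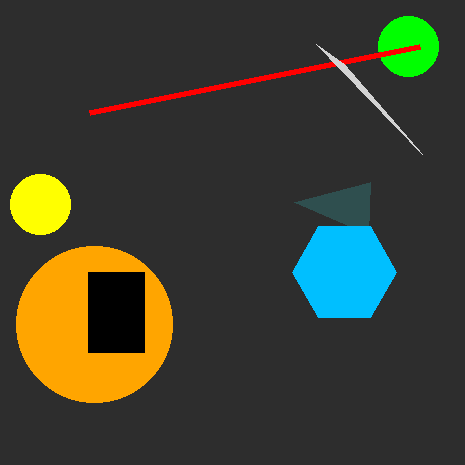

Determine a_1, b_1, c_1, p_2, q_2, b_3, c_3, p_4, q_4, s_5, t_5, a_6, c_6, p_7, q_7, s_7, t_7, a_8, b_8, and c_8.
a_1 = 408
b_1 = 46
c_1 = 30
p_2 = 370
q_2 = 182
b_3 = 204
c_3 = 30
p_4 = 90
q_4 = 112
s_5 = 316
t_5 = 44
a_6 = 94
c_6 = 78
p_7 = 88
q_7 = 272
s_7 = 144
t_7 = 352
a_8 = 344
b_8 = 272
c_8 = 52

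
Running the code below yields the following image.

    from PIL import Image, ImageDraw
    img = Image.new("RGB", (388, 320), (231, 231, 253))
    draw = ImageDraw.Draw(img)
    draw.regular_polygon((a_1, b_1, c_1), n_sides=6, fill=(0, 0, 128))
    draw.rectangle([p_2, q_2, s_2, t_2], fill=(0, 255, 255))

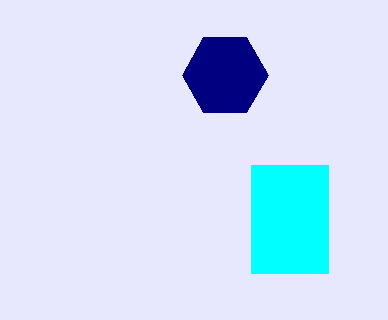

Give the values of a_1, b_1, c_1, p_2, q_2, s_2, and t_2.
a_1 = 225
b_1 = 75
c_1 = 43
p_2 = 251
q_2 = 165
s_2 = 328
t_2 = 273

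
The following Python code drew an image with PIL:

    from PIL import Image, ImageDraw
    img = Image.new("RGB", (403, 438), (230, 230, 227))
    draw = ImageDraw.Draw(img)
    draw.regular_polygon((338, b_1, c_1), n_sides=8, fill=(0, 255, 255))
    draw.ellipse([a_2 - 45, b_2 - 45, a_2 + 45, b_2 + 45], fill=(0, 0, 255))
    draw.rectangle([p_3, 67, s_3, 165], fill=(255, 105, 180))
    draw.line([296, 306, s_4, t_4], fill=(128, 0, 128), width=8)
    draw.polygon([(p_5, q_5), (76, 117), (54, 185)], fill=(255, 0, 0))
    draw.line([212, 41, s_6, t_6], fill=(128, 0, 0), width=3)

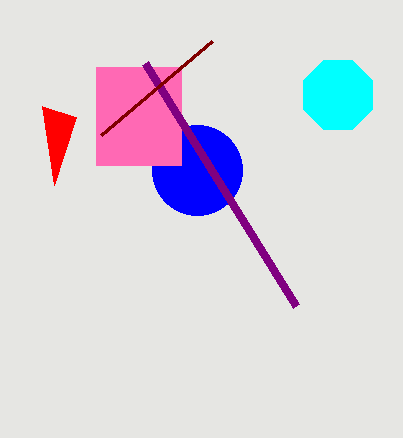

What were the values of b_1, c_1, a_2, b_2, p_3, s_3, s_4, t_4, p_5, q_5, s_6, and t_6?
b_1 = 95, c_1 = 37, a_2 = 197, b_2 = 170, p_3 = 96, s_3 = 181, s_4 = 145, t_4 = 63, p_5 = 42, q_5 = 106, s_6 = 101, t_6 = 135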